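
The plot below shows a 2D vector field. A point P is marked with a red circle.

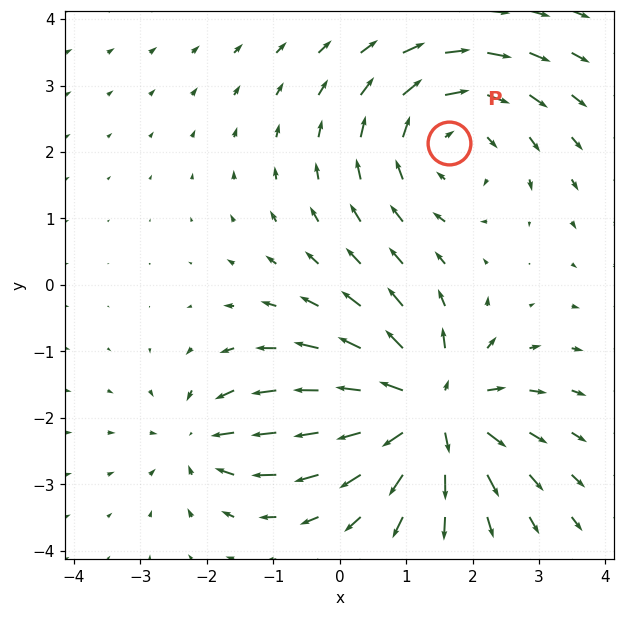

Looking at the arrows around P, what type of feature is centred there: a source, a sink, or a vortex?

At P (1.6, 2.1) the arrows circulate clockwise. Divergence ≈0, curl about -4 — near-zero divergence with nonzero curl is a vortex.

vortex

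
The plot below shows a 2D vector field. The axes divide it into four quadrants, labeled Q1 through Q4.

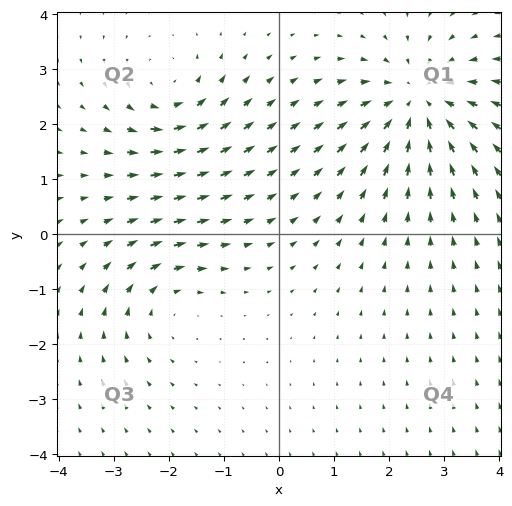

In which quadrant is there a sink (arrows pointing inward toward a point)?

The sink sits at approximately (2.5, 2.4), which lies in quadrant Q1. The divergence there is about -4, negative as expected for a sink.

Q1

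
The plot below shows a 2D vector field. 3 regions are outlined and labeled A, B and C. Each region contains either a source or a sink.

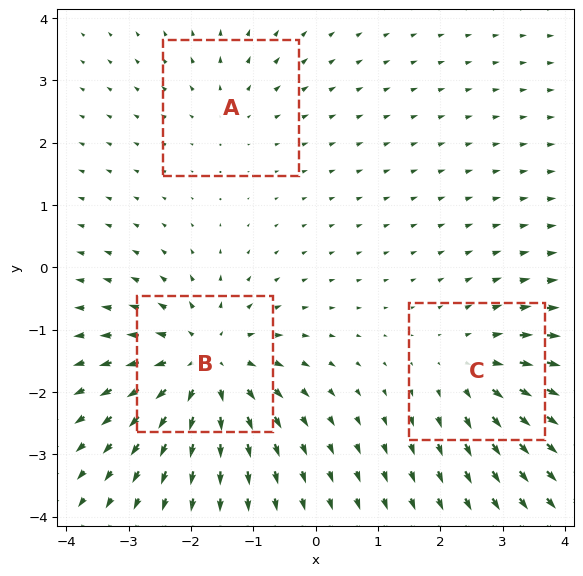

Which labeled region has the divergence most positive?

Divergence at each region's feature centre — A: about +2, B: about +5, C: about +3. Region B is most positive.

B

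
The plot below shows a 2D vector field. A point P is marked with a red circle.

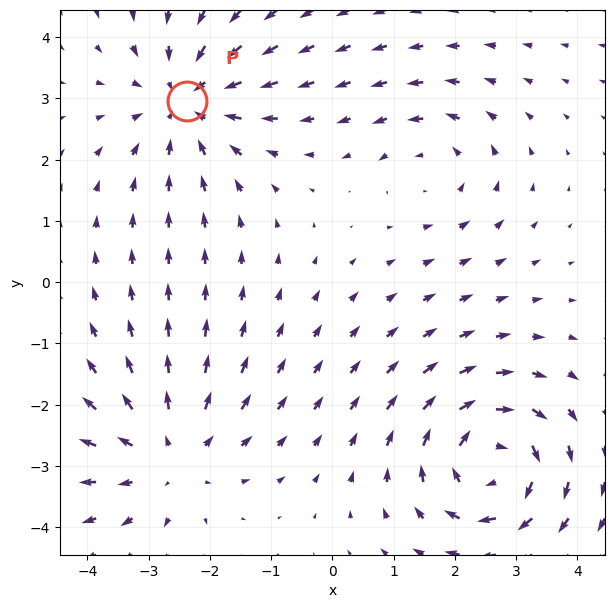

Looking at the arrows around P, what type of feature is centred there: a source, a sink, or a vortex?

sink

At P (-2.4, 3.0) the arrows converge inward. Divergence about -4, curl ≈0 — negative divergence with near-zero curl is a sink.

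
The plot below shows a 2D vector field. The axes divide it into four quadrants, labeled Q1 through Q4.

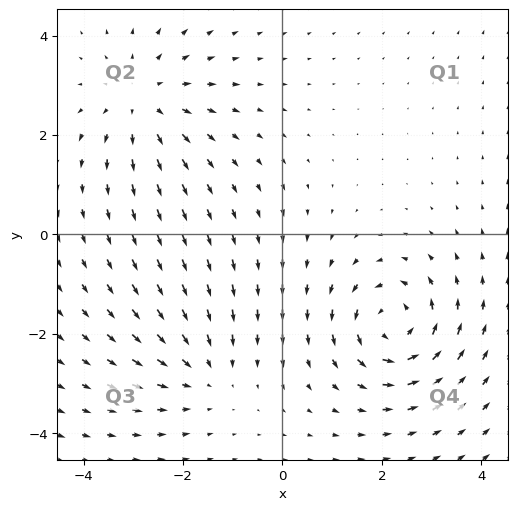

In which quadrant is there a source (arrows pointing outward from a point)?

Q2

The source sits at approximately (-2.8, 2.7), which lies in quadrant Q2. The divergence there is about +3, positive as expected for a source.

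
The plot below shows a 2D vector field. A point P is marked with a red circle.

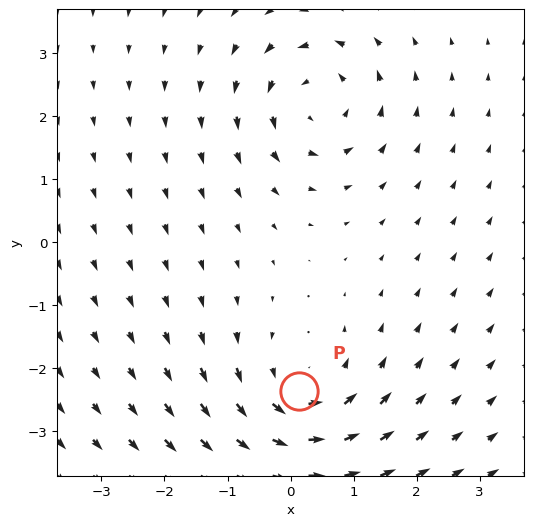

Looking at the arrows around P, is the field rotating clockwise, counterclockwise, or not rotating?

Near P at (0.1, -2.4) the arrows circulate counterclockwise. The curl (z-component) there is about +3; positive curl means counterclockwise rotation.

counterclockwise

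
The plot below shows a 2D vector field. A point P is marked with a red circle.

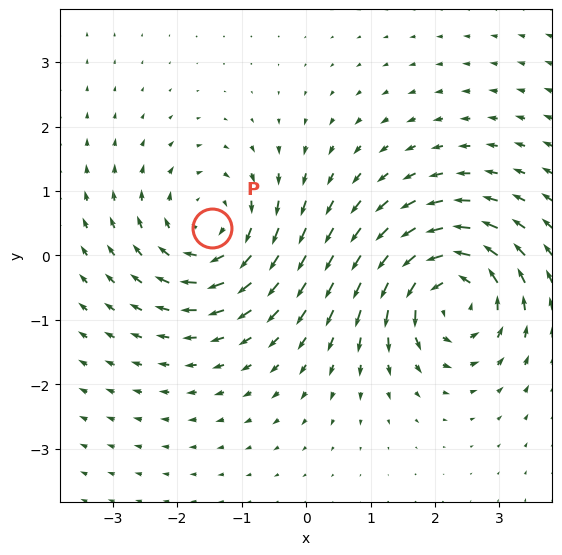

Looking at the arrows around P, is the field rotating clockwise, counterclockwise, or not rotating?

clockwise

Near P at (-1.5, 0.4) the arrows circulate clockwise. The curl (z-component) there is about -4; negative curl means clockwise rotation.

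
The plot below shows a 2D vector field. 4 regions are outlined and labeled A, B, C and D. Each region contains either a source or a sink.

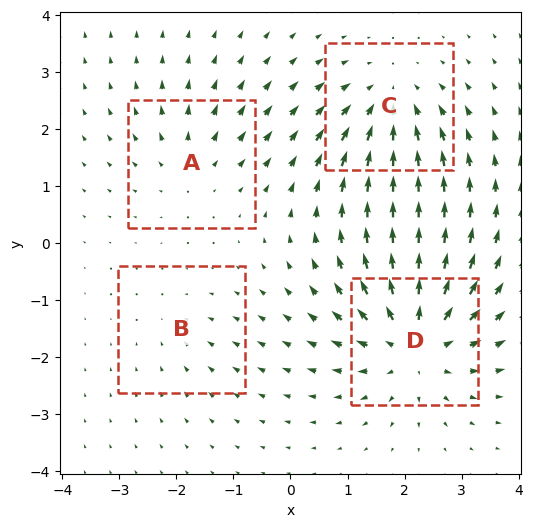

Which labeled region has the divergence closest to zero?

B

Divergence at each region's feature centre — A: about +3, B: about -2, C: about -5, D: about +7. Region B is closest to zero.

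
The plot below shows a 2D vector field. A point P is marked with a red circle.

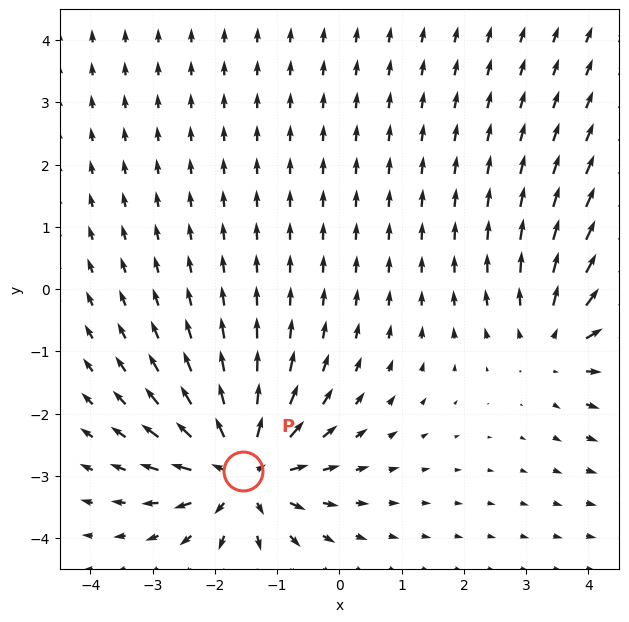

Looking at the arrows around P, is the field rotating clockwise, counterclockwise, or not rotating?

not rotating

Near P at (-1.6, -2.9) the arrows show no circulation. The curl there is ≈0.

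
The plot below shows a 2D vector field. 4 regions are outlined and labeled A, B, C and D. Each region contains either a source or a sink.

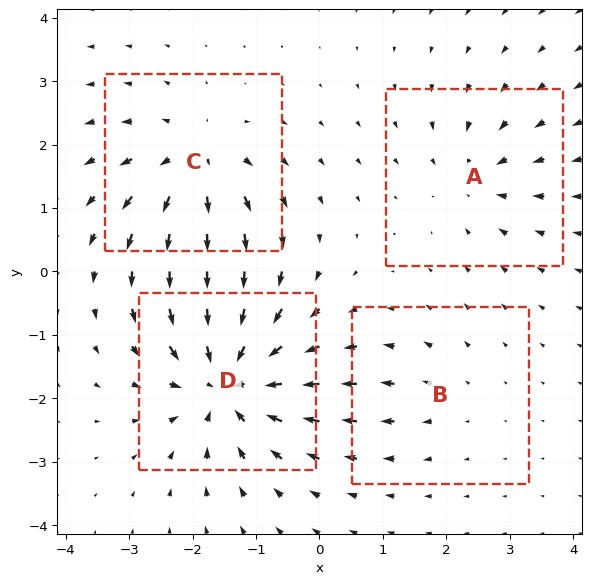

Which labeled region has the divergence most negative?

D

Divergence at each region's feature centre — A: about -4, B: about +2, C: about +5, D: about -8. Region D is most negative.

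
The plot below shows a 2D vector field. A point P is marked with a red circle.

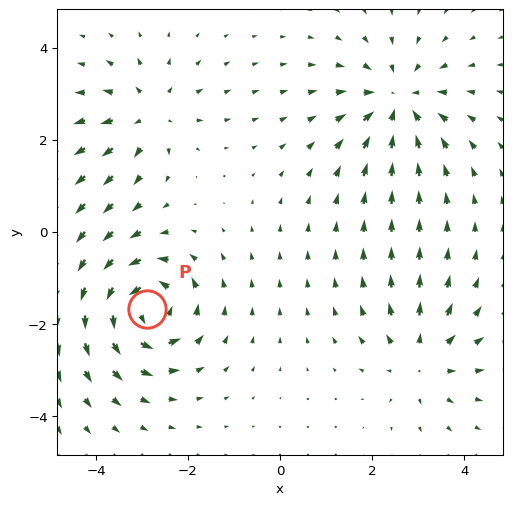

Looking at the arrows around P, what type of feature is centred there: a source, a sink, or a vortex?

vortex

At P (-2.9, -1.7) the arrows circulate counterclockwise. Divergence ≈0, curl about +6 — near-zero divergence with nonzero curl is a vortex.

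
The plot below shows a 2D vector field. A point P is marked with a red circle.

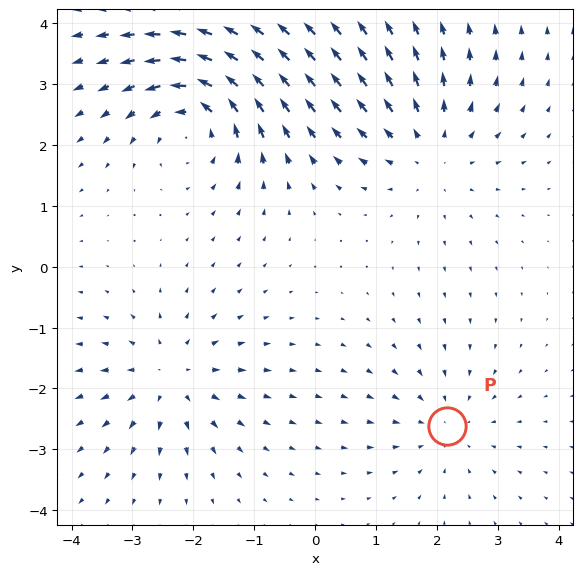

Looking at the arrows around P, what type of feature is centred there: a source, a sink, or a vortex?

At P (2.2, -2.6) the arrows converge inward. Divergence about -3, curl ≈0 — negative divergence with near-zero curl is a sink.

sink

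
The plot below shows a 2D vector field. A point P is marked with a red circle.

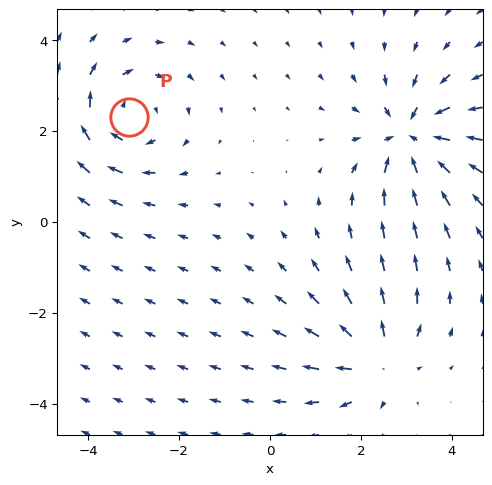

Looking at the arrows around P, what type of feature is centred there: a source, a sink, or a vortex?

At P (-3.1, 2.3) the arrows circulate clockwise. Divergence ≈0, curl about -3 — near-zero divergence with nonzero curl is a vortex.

vortex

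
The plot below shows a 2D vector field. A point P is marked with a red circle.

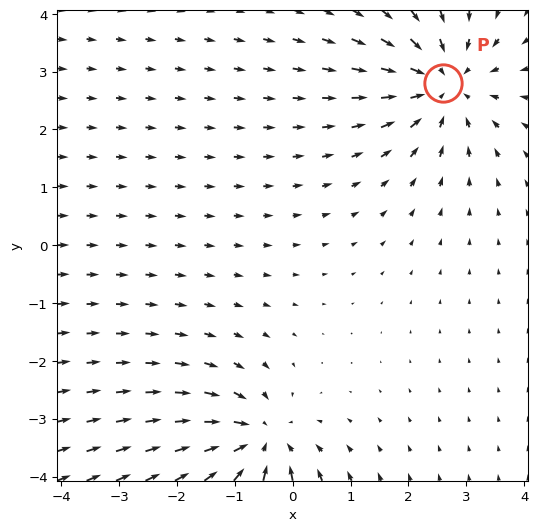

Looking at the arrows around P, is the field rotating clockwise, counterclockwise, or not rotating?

Near P at (2.6, 2.8) the arrows show no circulation. The curl there is ≈0.

not rotating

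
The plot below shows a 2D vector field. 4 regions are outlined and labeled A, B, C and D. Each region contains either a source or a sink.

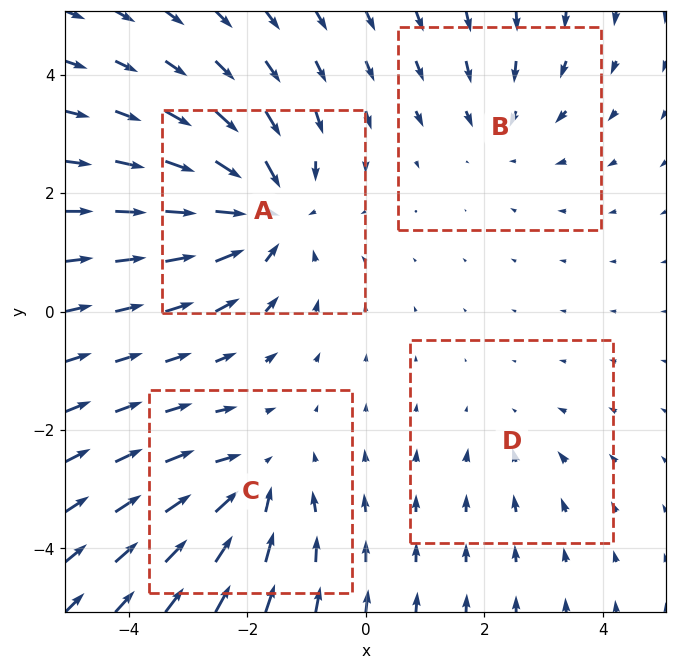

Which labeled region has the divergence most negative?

A

Divergence at each region's feature centre — A: about -6, B: about -3, C: about -4, D: about -2. Region A is most negative.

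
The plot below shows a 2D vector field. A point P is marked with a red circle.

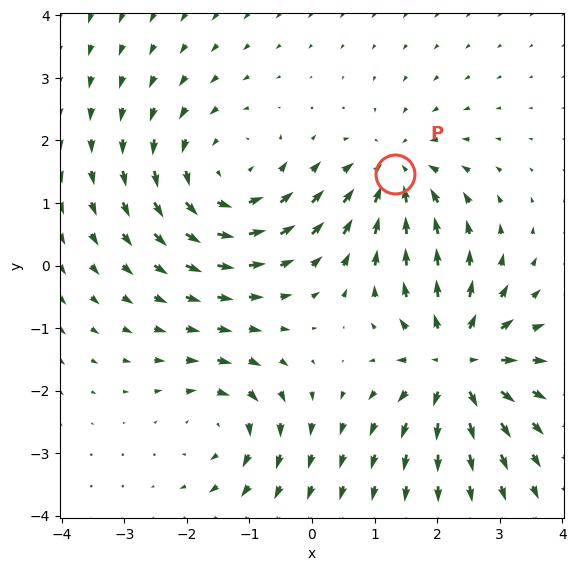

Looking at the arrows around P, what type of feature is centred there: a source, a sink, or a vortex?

At P (1.3, 1.5) the arrows converge inward. Divergence about -5, curl ≈0 — negative divergence with near-zero curl is a sink.

sink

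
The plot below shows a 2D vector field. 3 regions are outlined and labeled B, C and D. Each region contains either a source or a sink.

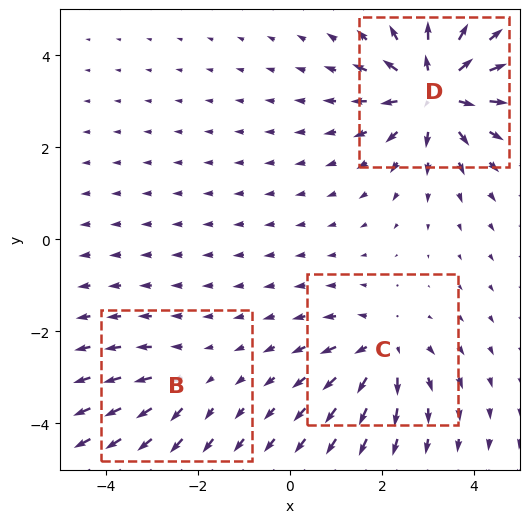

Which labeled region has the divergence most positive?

Divergence at each region's feature centre — B: about +2, C: about +4, D: about +6. Region D is most positive.

D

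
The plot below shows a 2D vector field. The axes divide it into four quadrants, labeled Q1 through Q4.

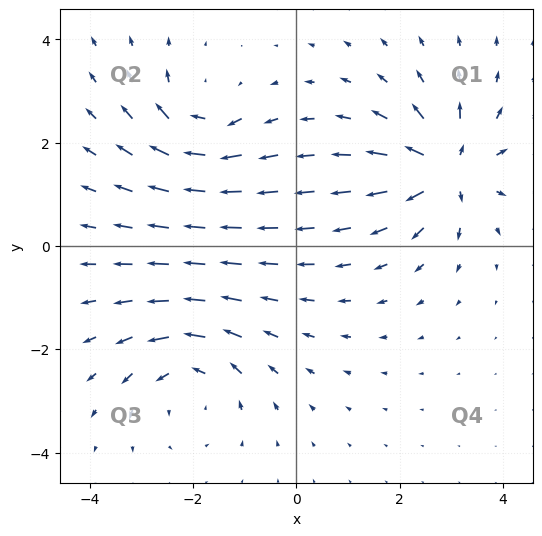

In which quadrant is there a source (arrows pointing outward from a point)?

Q1

The source sits at approximately (2.9, 1.5), which lies in quadrant Q1. The divergence there is about +6, positive as expected for a source.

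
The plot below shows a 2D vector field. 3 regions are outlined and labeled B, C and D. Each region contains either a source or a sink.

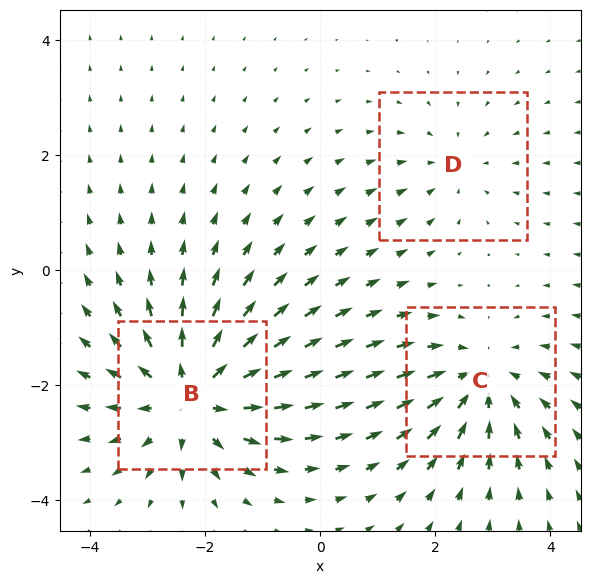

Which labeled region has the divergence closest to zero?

D

Divergence at each region's feature centre — B: about +4, C: about -3, D: about -2. Region D is closest to zero.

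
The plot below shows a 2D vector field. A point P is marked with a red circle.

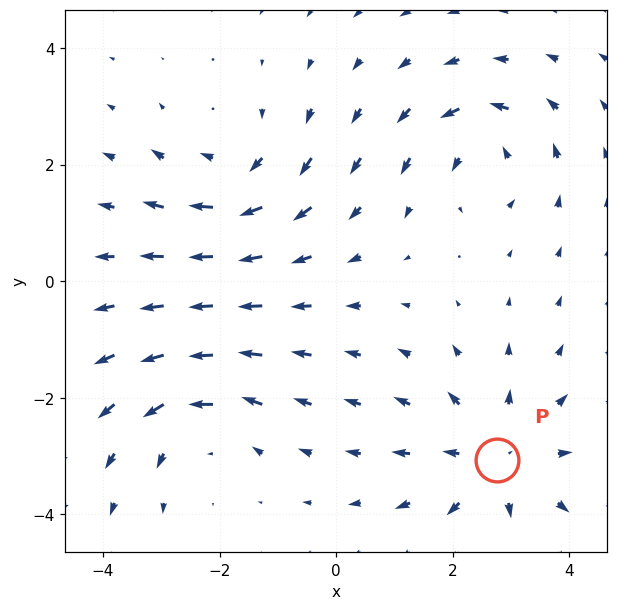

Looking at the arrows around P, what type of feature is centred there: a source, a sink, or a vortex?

At P (2.8, -3.1) the arrows spread outward. Divergence about +4, curl ≈0 — positive divergence with near-zero curl is a source.

source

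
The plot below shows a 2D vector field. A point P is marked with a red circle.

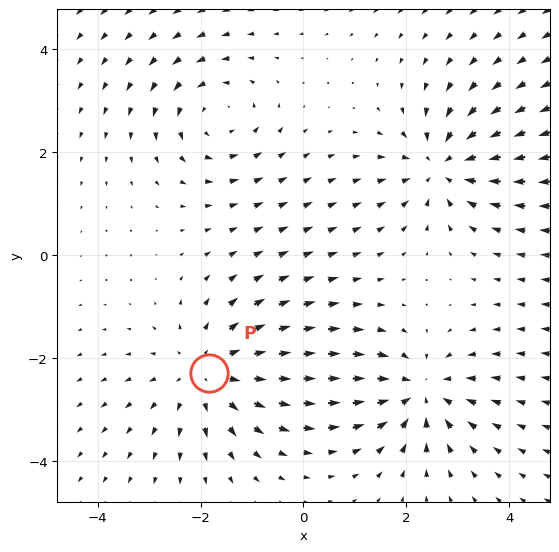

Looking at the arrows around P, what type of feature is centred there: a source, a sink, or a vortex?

At P (-1.8, -2.3) the arrows spread outward. Divergence about +3, curl ≈0 — positive divergence with near-zero curl is a source.

source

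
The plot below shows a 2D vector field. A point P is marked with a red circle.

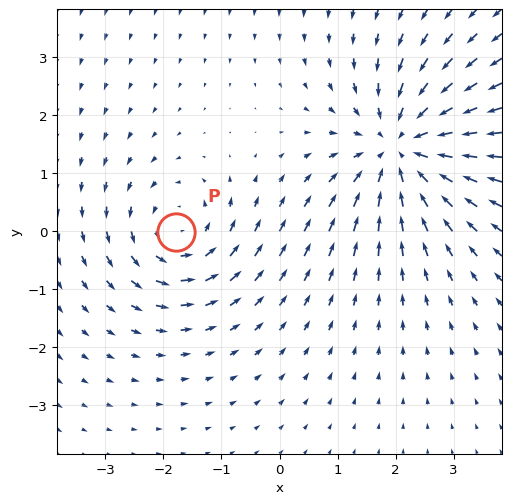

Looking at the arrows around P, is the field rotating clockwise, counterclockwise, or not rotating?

counterclockwise

Near P at (-1.8, -0.0) the arrows circulate counterclockwise. The curl (z-component) there is about +3; positive curl means counterclockwise rotation.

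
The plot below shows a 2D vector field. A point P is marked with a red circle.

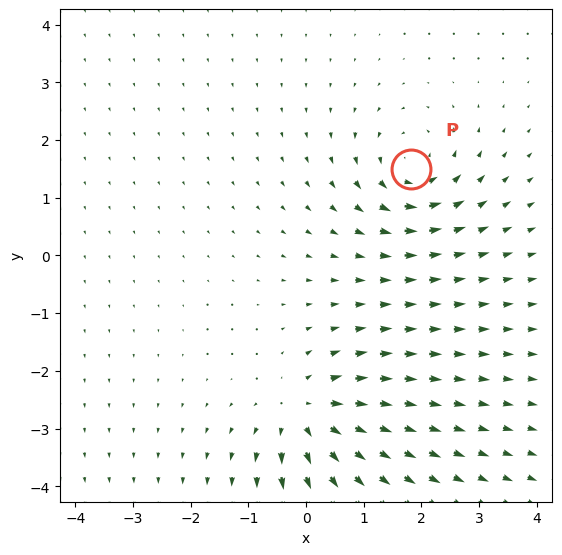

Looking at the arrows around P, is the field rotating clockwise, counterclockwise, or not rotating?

counterclockwise

Near P at (1.8, 1.5) the arrows circulate counterclockwise. The curl (z-component) there is about +5; positive curl means counterclockwise rotation.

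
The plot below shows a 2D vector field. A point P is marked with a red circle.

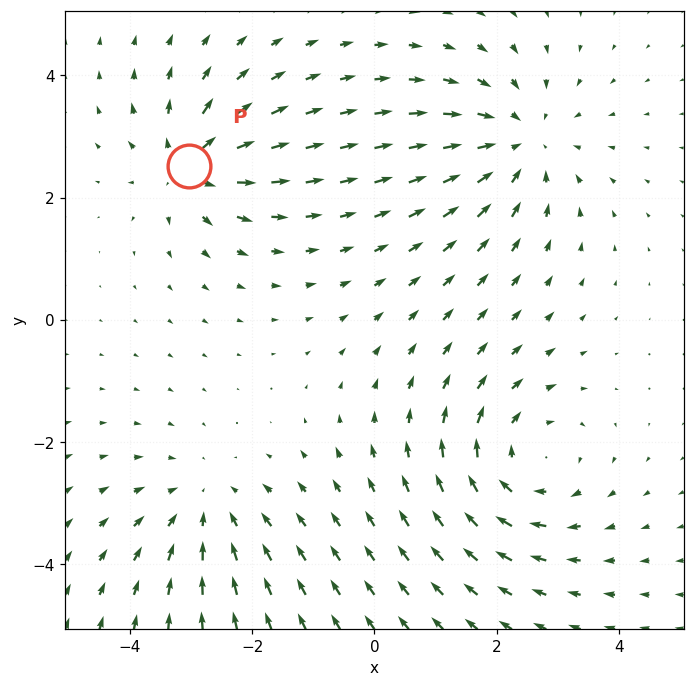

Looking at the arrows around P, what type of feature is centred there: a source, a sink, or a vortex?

source

At P (-3.0, 2.5) the arrows spread outward. Divergence about +4, curl ≈0 — positive divergence with near-zero curl is a source.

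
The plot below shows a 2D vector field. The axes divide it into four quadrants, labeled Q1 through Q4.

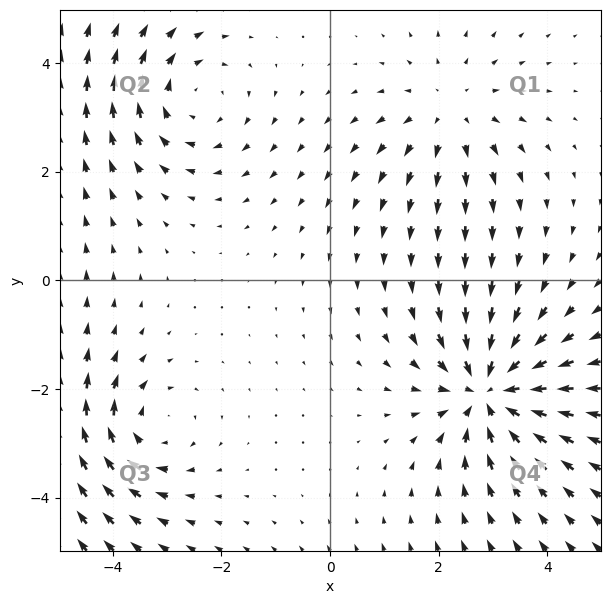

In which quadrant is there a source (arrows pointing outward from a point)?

The source sits at approximately (2.2, 3.1), which lies in quadrant Q1. The divergence there is about +2, positive as expected for a source.

Q1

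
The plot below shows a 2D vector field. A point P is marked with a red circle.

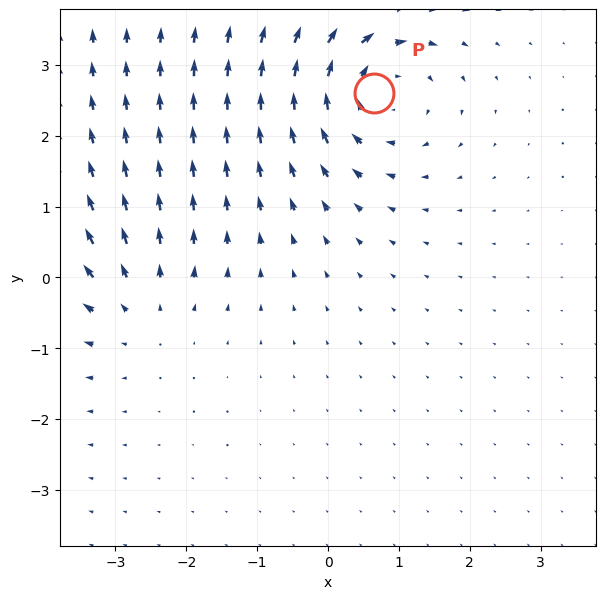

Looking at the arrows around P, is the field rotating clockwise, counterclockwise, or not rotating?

clockwise

Near P at (0.6, 2.6) the arrows circulate clockwise. The curl (z-component) there is about -5; negative curl means clockwise rotation.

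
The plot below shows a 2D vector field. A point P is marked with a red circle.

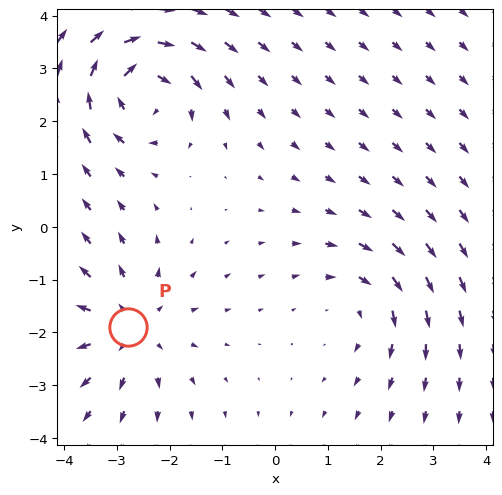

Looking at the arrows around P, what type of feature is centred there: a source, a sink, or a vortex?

At P (-2.8, -1.9) the arrows spread outward. Divergence about +3, curl ≈0 — positive divergence with near-zero curl is a source.

source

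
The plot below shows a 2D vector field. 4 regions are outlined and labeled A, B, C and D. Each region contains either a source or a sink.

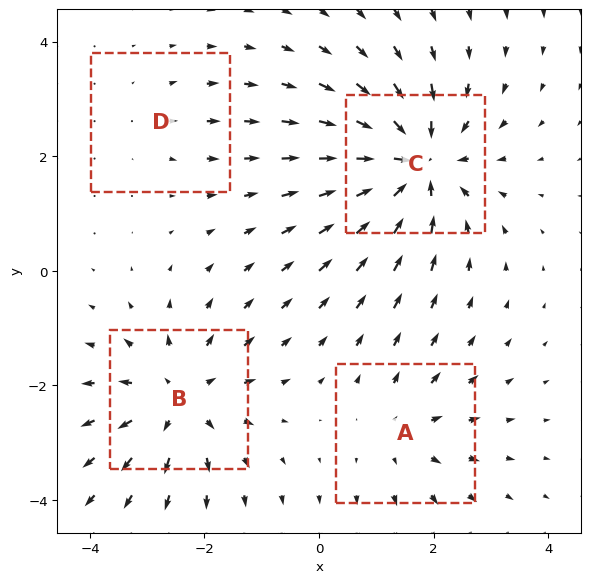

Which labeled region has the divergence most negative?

Divergence at each region's feature centre — A: about +3, B: about +5, C: about -7, D: about +2. Region C is most negative.

C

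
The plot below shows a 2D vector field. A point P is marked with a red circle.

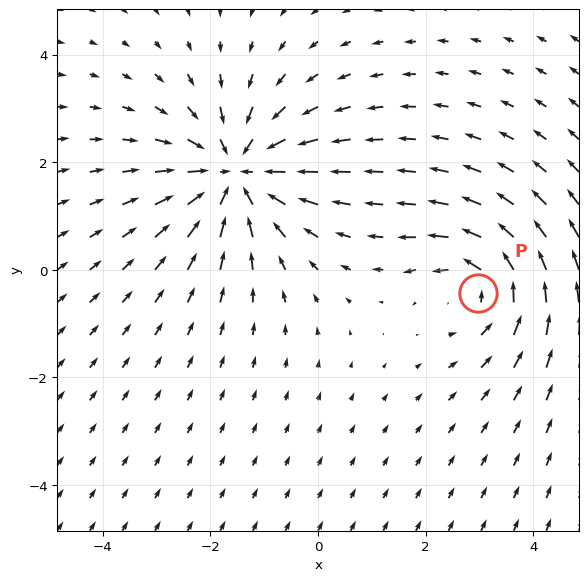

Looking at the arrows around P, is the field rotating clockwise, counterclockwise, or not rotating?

counterclockwise

Near P at (3.0, -0.4) the arrows circulate counterclockwise. The curl (z-component) there is about +4; positive curl means counterclockwise rotation.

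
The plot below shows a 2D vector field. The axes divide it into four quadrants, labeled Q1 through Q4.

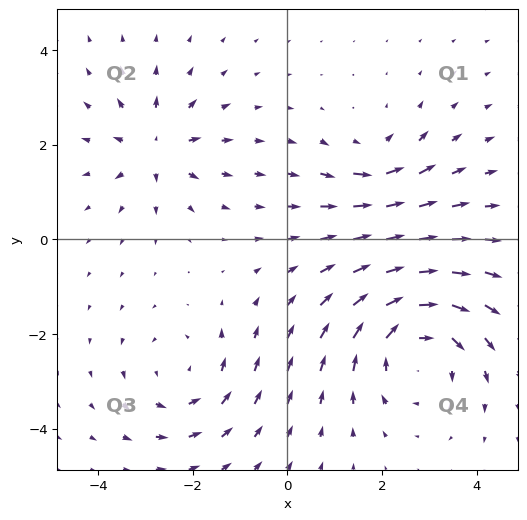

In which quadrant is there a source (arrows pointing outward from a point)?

The source sits at approximately (-2.8, 1.9), which lies in quadrant Q2. The divergence there is about +4, positive as expected for a source.

Q2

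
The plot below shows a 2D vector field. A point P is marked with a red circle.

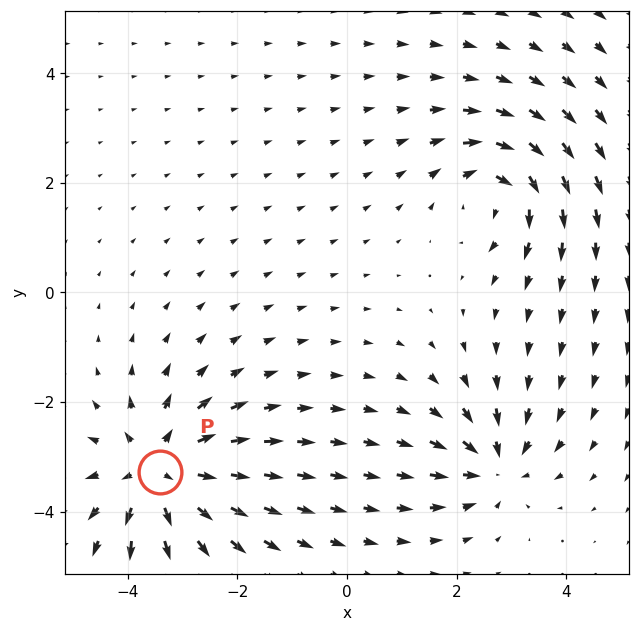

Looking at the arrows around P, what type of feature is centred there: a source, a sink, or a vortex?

source

At P (-3.4, -3.3) the arrows spread outward. Divergence about +4, curl ≈0 — positive divergence with near-zero curl is a source.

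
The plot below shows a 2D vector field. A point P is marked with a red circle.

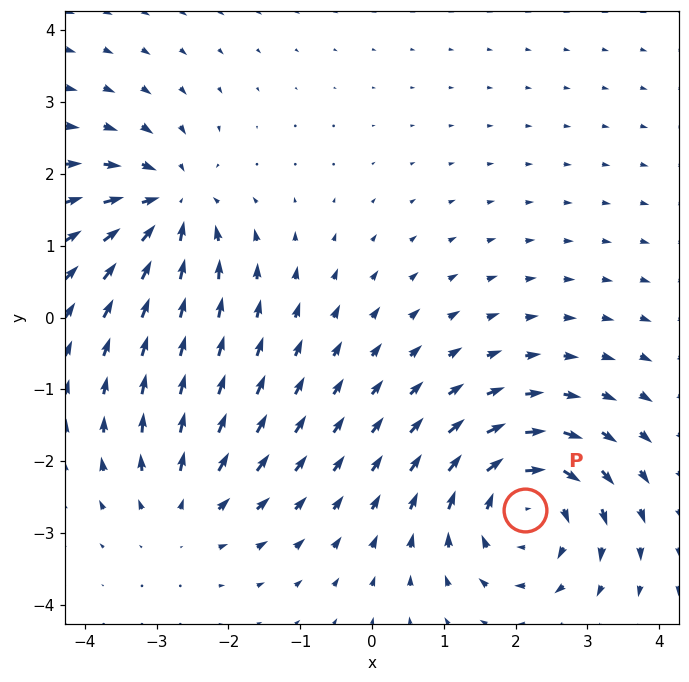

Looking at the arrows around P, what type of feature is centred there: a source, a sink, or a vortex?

At P (2.1, -2.7) the arrows circulate clockwise. Divergence ≈0, curl about -4 — near-zero divergence with nonzero curl is a vortex.

vortex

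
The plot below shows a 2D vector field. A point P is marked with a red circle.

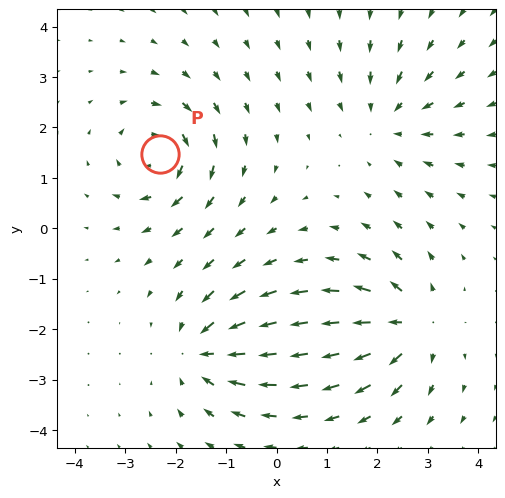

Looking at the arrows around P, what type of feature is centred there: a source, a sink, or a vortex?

vortex

At P (-2.3, 1.5) the arrows circulate clockwise. Divergence ≈0, curl about -5 — near-zero divergence with nonzero curl is a vortex.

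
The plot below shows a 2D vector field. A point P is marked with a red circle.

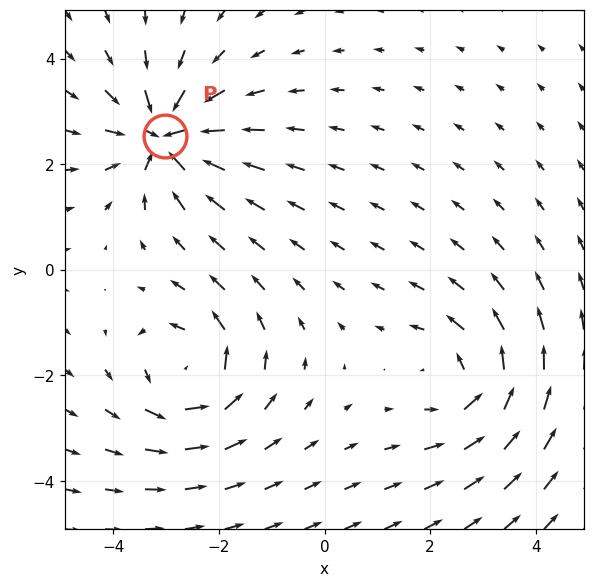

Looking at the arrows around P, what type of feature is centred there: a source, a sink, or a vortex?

sink

At P (-3.0, 2.5) the arrows converge inward. Divergence about -7, curl ≈0 — negative divergence with near-zero curl is a sink.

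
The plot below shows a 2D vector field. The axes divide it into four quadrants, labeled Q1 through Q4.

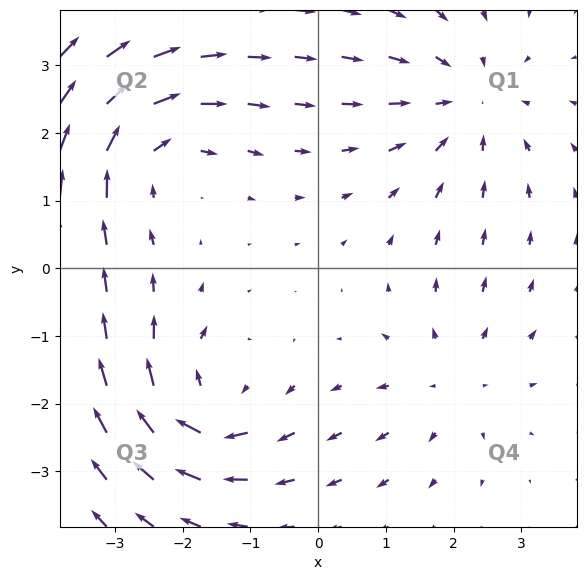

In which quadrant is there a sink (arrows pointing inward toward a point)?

The sink sits at approximately (2.2, 2.5), which lies in quadrant Q1. The divergence there is about -3, negative as expected for a sink.

Q1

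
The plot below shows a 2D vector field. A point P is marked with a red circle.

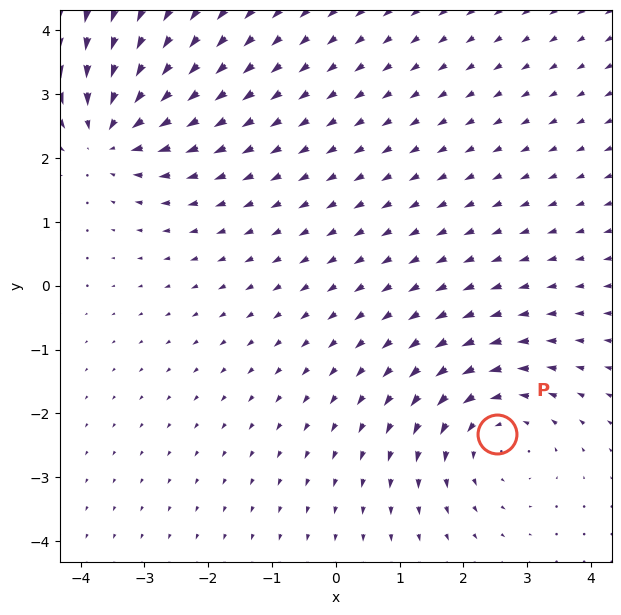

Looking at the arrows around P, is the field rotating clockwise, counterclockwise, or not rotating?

Near P at (2.5, -2.3) the arrows circulate counterclockwise. The curl (z-component) there is about +3; positive curl means counterclockwise rotation.

counterclockwise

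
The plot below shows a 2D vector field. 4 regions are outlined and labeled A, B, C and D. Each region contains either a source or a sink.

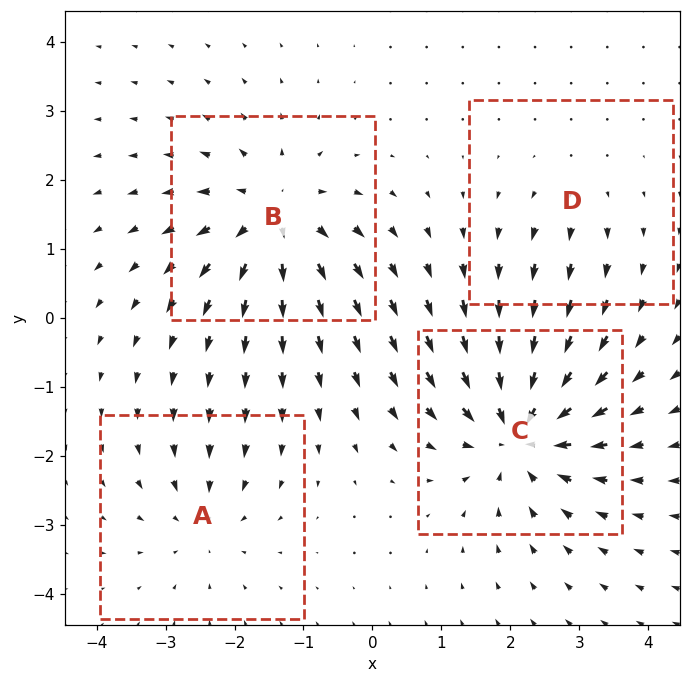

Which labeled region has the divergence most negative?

Divergence at each region's feature centre — A: about -3, B: about +6, C: about -7, D: about +2. Region C is most negative.

C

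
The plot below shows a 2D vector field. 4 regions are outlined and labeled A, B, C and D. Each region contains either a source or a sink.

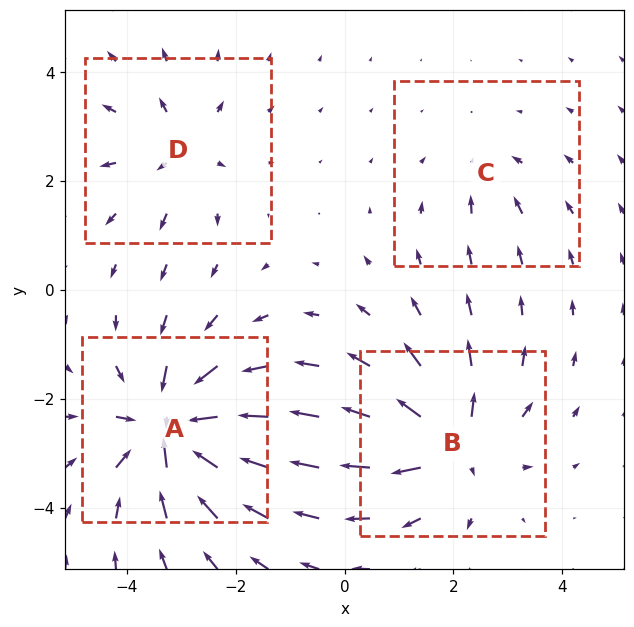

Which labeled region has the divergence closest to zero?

C

Divergence at each region's feature centre — A: about -8, B: about +6, C: about -2, D: about +4. Region C is closest to zero.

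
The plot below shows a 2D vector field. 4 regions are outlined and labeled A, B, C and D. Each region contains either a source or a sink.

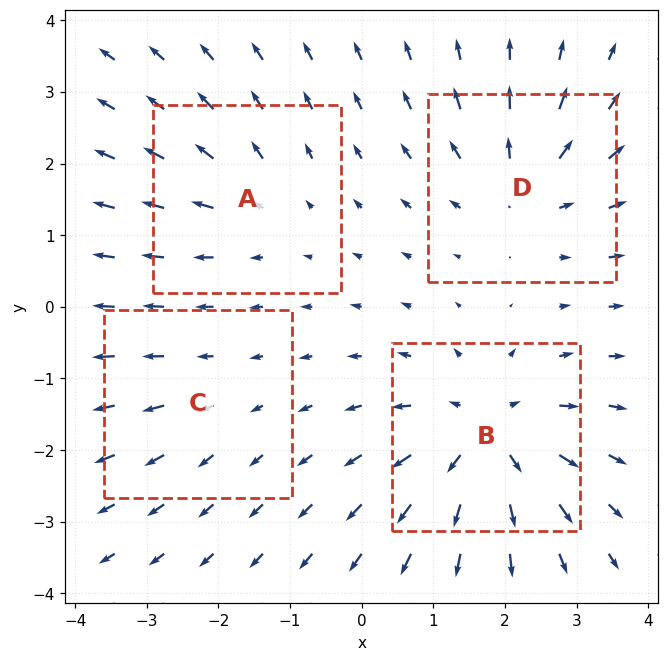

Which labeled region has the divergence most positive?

Divergence at each region's feature centre — A: about +3, B: about +7, C: about +2, D: about +5. Region B is most positive.

B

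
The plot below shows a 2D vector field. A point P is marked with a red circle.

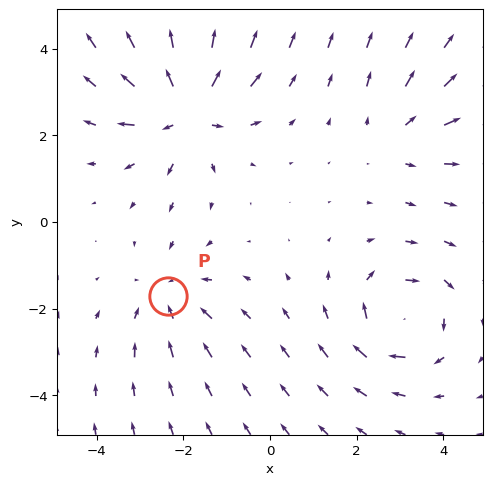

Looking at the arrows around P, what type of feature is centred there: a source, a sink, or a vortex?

sink

At P (-2.4, -1.7) the arrows converge inward. Divergence about -3, curl ≈0 — negative divergence with near-zero curl is a sink.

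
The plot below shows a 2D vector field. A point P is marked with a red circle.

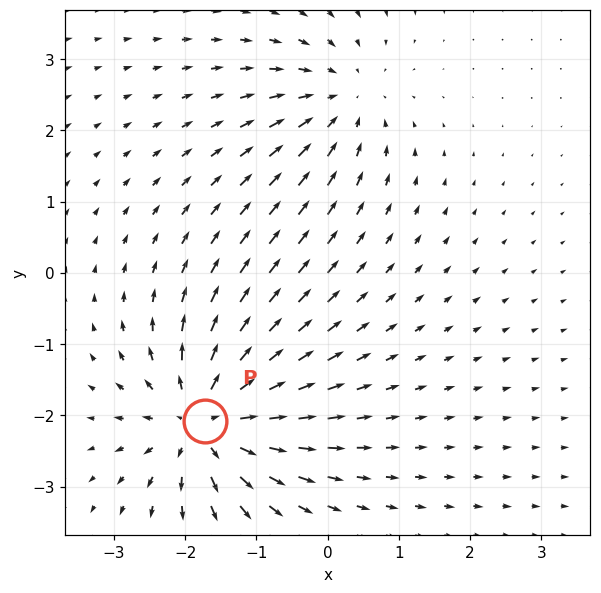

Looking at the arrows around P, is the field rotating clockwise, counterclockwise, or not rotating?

not rotating

Near P at (-1.7, -2.1) the arrows show no circulation. The curl there is ≈0.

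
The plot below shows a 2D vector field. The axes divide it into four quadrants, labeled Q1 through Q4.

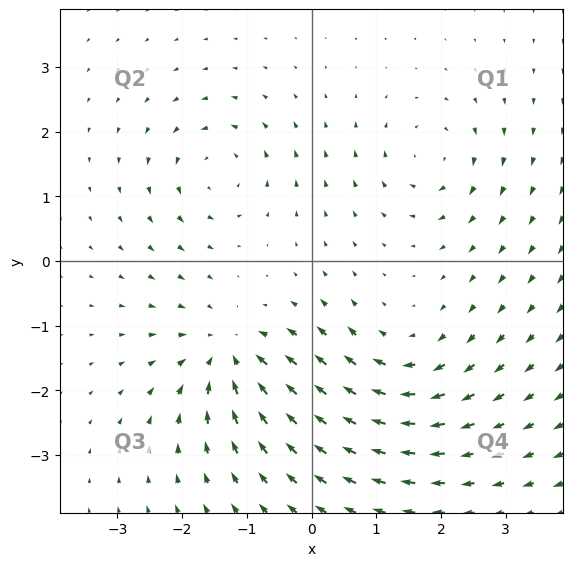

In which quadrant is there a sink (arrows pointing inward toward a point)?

The sink sits at approximately (-1.3, -1.5), which lies in quadrant Q3. The divergence there is about -6, negative as expected for a sink.

Q3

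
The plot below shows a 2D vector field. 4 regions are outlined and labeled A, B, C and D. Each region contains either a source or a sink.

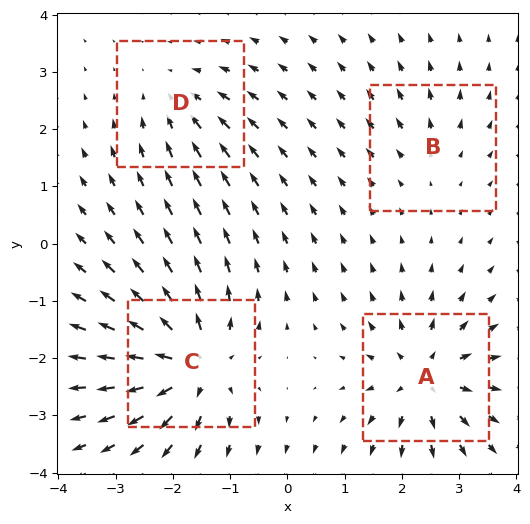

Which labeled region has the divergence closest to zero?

Divergence at each region's feature centre — A: about +6, B: about +2, C: about +8, D: about -4. Region B is closest to zero.

B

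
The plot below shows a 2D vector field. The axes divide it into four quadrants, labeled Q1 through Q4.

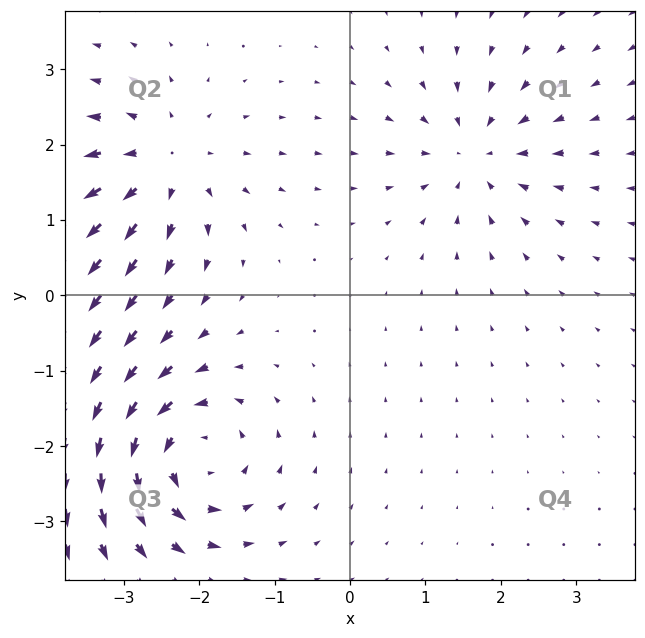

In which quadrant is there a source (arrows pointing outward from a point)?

Q2

The source sits at approximately (-2.5, 1.7), which lies in quadrant Q2. The divergence there is about +4, positive as expected for a source.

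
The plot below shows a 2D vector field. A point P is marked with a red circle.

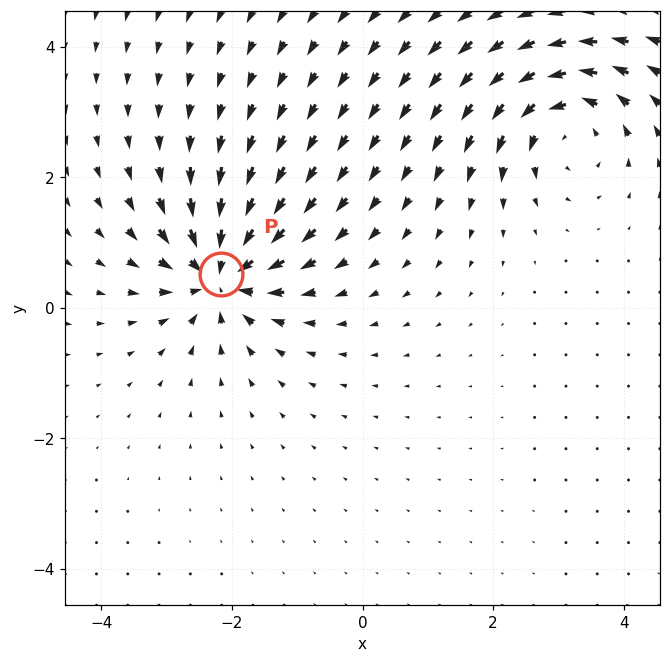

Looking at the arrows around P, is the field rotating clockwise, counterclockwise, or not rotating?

Near P at (-2.2, 0.5) the arrows show no circulation. The curl there is ≈0.

not rotating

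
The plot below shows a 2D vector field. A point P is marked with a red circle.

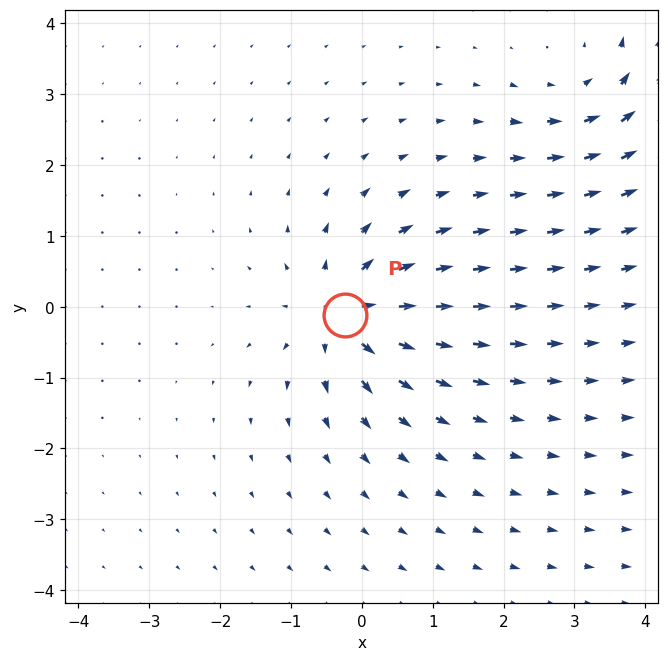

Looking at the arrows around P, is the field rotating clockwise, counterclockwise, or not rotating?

Near P at (-0.2, -0.1) the arrows show no circulation. The curl there is ≈0.

not rotating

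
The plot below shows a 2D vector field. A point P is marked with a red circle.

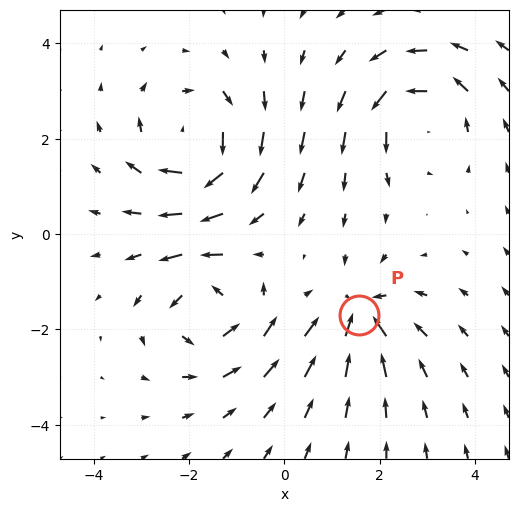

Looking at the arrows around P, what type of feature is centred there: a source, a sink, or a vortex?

sink

At P (1.6, -1.7) the arrows converge inward. Divergence about -4, curl ≈0 — negative divergence with near-zero curl is a sink.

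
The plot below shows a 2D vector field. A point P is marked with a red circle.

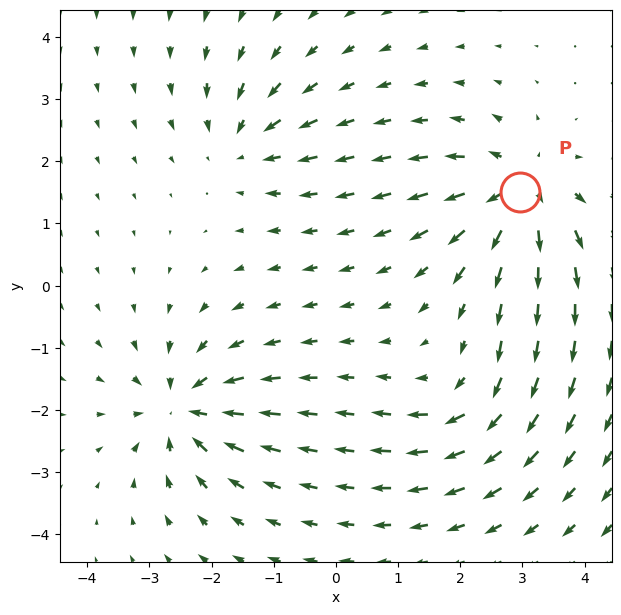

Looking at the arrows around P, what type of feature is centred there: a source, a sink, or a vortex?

source

At P (3.0, 1.5) the arrows spread outward. Divergence about +6, curl ≈0 — positive divergence with near-zero curl is a source.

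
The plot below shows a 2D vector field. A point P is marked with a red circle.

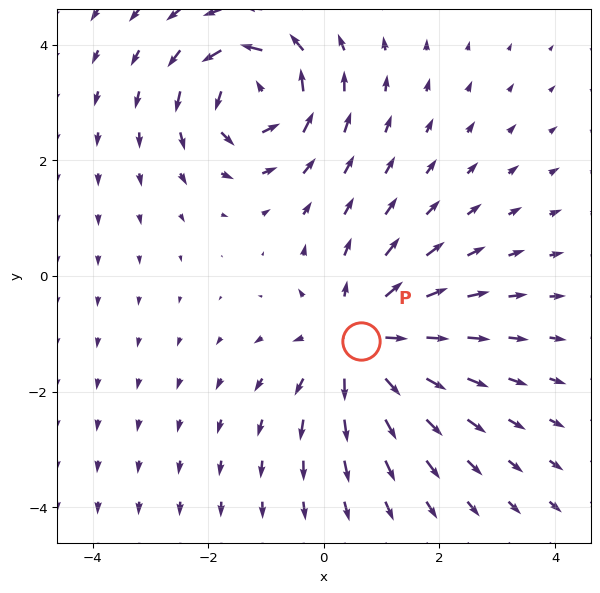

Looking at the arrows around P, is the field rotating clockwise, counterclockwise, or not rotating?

not rotating

Near P at (0.6, -1.1) the arrows show no circulation. The curl there is ≈0.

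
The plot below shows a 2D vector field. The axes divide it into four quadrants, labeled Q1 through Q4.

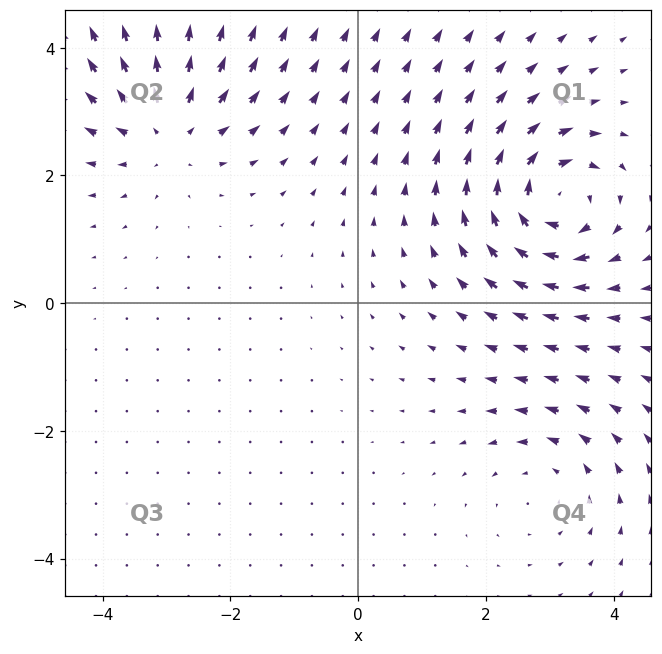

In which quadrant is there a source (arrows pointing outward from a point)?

Q2

The source sits at approximately (-3.0, 2.7), which lies in quadrant Q2. The divergence there is about +4, positive as expected for a source.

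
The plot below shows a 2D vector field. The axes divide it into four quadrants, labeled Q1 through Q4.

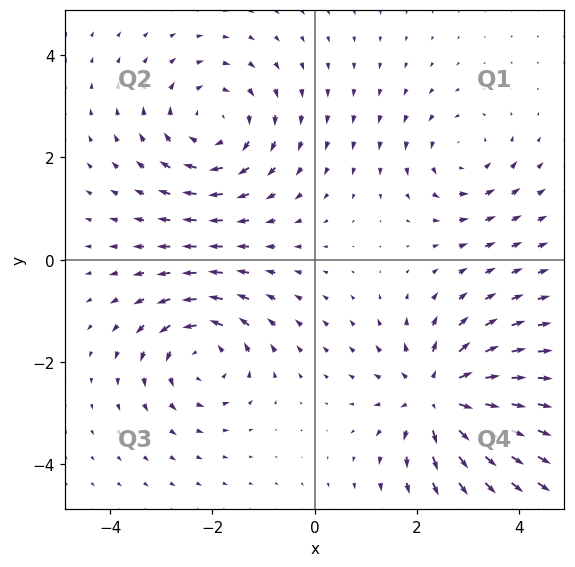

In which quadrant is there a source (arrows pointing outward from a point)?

The source sits at approximately (2.4, -2.7), which lies in quadrant Q4. The divergence there is about +5, positive as expected for a source.

Q4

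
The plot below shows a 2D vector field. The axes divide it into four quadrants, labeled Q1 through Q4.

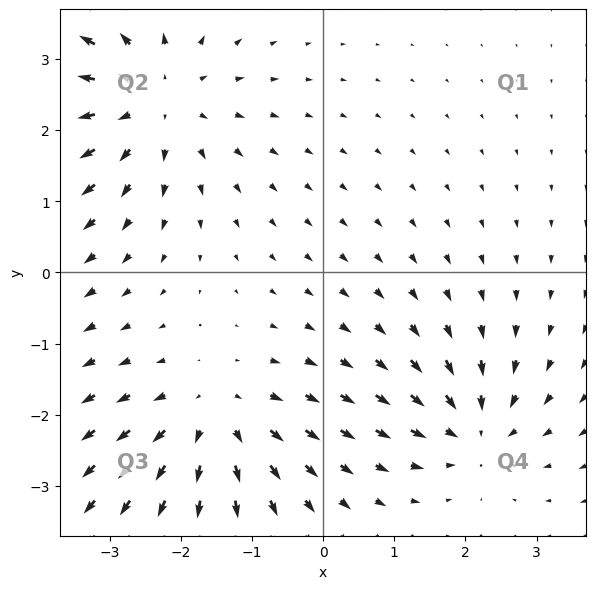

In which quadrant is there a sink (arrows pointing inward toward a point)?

The sink sits at approximately (2.1, -2.2), which lies in quadrant Q4. The divergence there is about -3, negative as expected for a sink.

Q4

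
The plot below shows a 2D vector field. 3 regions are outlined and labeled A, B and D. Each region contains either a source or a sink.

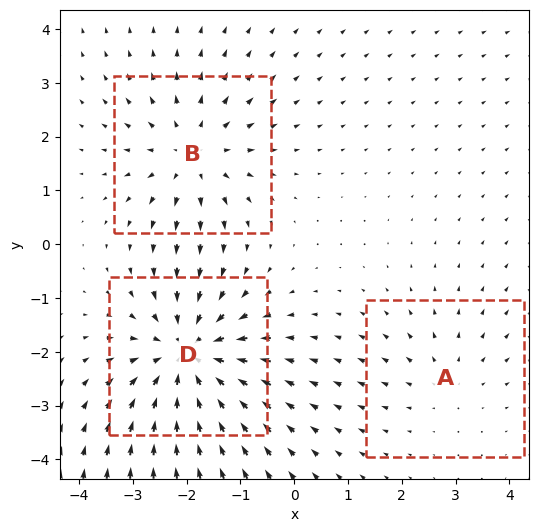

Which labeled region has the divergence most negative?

D

Divergence at each region's feature centre — A: about +2, B: about +3, D: about -4. Region D is most negative.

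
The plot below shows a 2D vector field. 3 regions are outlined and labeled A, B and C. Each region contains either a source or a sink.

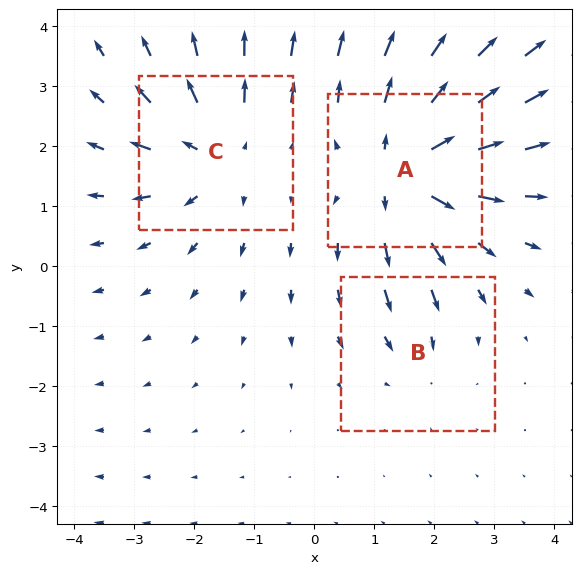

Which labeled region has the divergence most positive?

Divergence at each region's feature centre — A: about +4, B: about -2, C: about +3. Region A is most positive.

A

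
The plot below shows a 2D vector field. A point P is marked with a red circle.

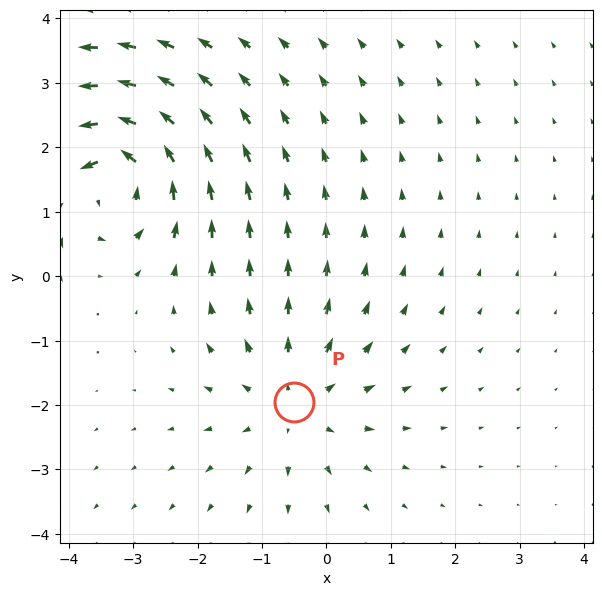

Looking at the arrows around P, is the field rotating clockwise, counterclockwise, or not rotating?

not rotating

Near P at (-0.5, -2.0) the arrows show no circulation. The curl there is ≈0.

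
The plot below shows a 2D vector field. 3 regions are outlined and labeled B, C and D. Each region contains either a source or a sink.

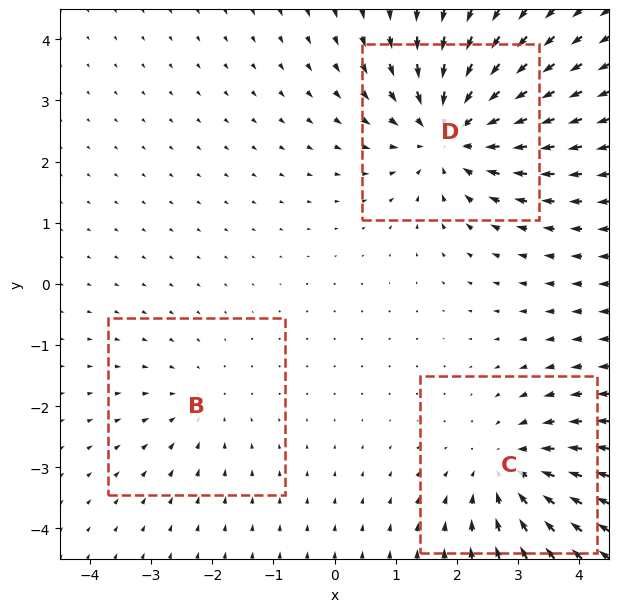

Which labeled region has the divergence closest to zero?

Divergence at each region's feature centre — B: about -2, C: about -3, D: about -4. Region B is closest to zero.

B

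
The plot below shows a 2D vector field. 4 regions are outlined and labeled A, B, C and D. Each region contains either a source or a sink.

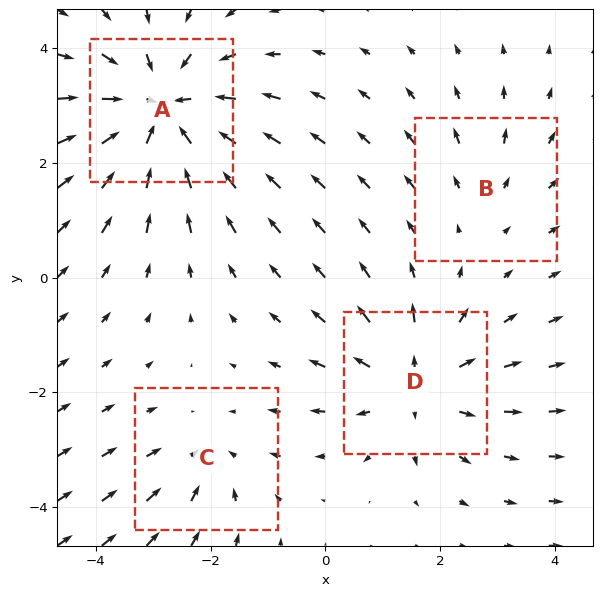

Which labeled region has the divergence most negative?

A

Divergence at each region's feature centre — A: about -6, B: about +2, C: about -3, D: about +4. Region A is most negative.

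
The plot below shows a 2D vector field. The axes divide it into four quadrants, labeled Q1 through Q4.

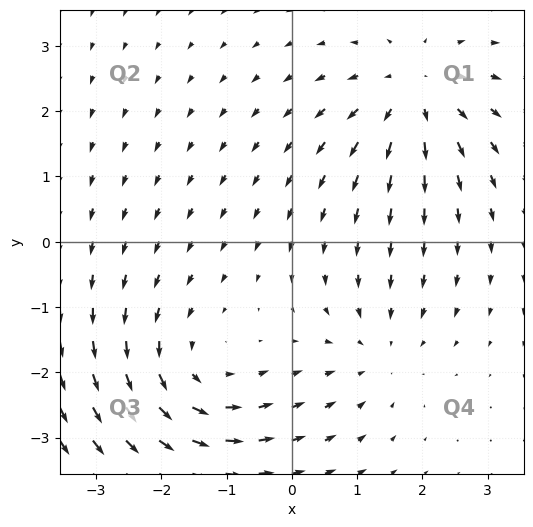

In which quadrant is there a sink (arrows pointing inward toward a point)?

Q4

The sink sits at approximately (1.3, -1.7), which lies in quadrant Q4. The divergence there is about -2, negative as expected for a sink.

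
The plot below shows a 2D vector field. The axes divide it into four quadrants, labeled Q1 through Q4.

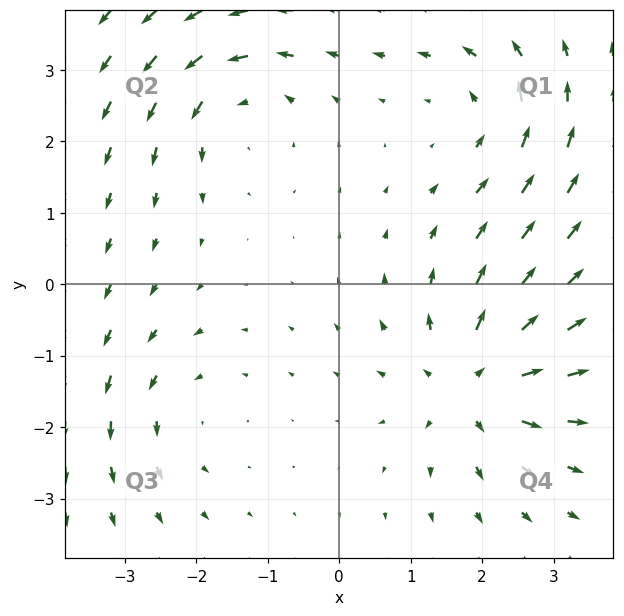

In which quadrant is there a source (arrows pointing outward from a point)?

Q4

The source sits at approximately (1.9, -1.4), which lies in quadrant Q4. The divergence there is about +6, positive as expected for a source.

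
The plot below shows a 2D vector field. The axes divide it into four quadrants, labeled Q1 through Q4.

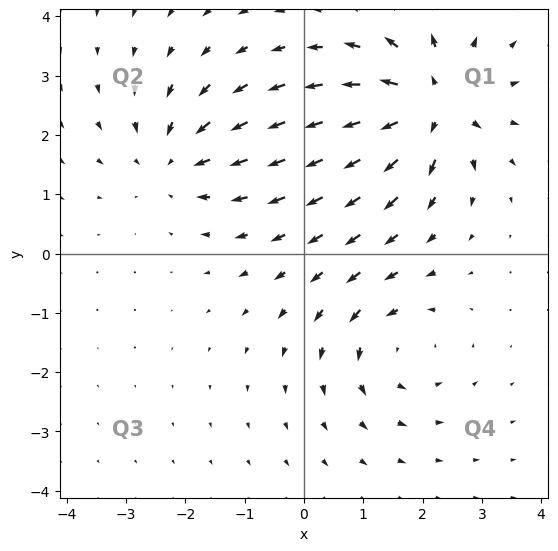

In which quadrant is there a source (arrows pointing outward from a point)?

The source sits at approximately (2.2, 2.5), which lies in quadrant Q1. The divergence there is about +6, positive as expected for a source.

Q1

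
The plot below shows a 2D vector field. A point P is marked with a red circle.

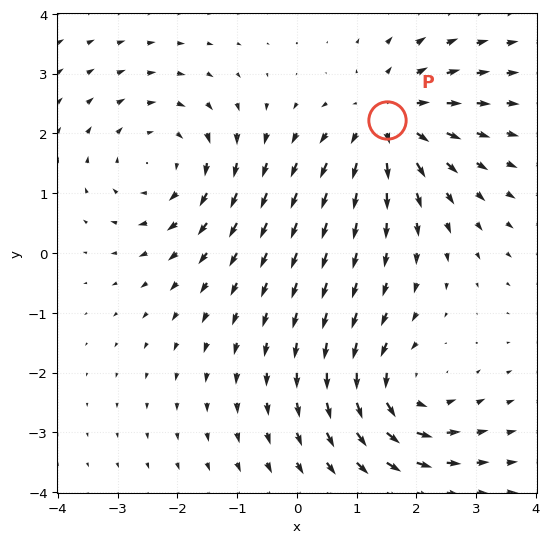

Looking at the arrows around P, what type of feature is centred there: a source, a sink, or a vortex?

source

At P (1.5, 2.2) the arrows spread outward. Divergence about +4, curl ≈0 — positive divergence with near-zero curl is a source.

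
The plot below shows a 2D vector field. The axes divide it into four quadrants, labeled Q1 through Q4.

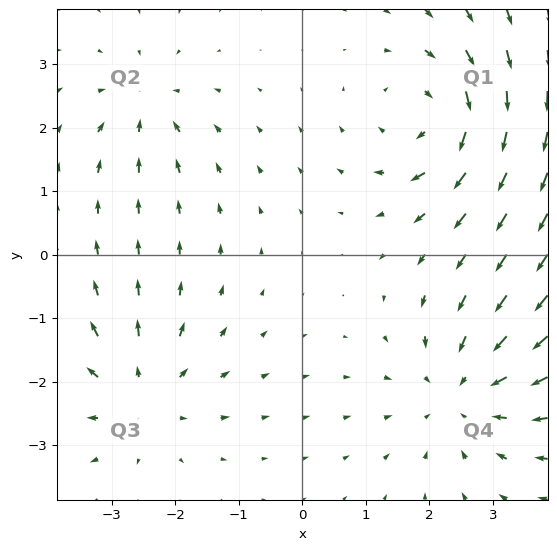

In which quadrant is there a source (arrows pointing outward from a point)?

The source sits at approximately (-2.6, -2.2), which lies in quadrant Q3. The divergence there is about +4, positive as expected for a source.

Q3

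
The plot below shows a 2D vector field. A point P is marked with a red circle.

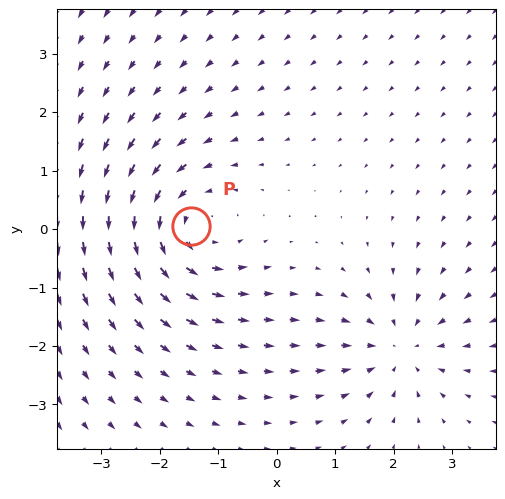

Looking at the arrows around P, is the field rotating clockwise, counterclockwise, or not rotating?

Near P at (-1.5, 0.1) the arrows circulate counterclockwise. The curl (z-component) there is about +4; positive curl means counterclockwise rotation.

counterclockwise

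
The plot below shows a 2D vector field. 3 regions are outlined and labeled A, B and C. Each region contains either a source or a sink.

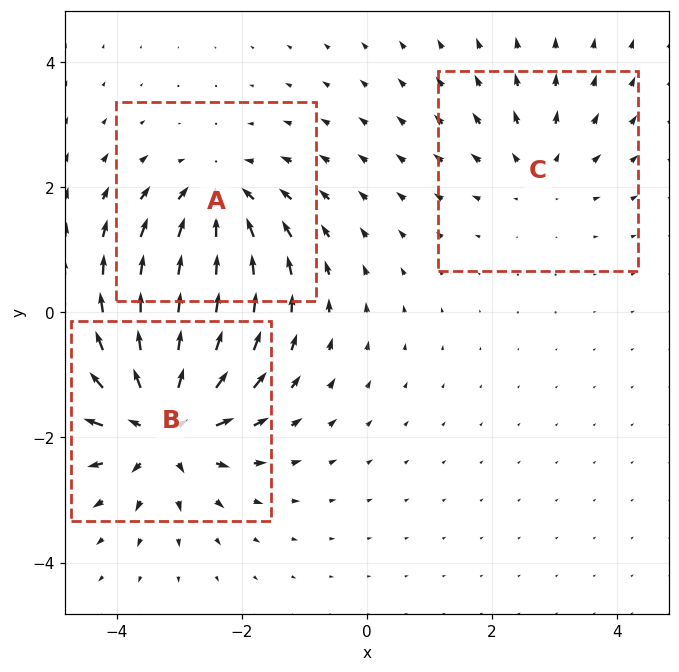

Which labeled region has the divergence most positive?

B

Divergence at each region's feature centre — A: about -4, B: about +5, C: about +2. Region B is most positive.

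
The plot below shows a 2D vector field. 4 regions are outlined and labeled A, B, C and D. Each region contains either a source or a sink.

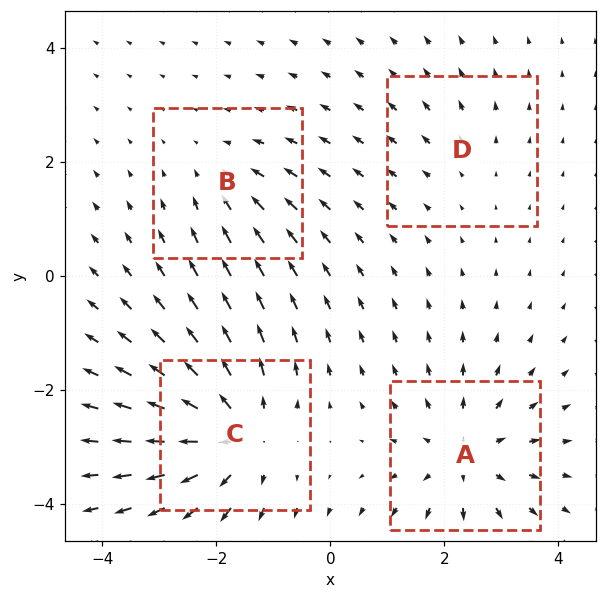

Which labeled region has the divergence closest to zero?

Divergence at each region's feature centre — A: about +5, B: about -3, C: about +6, D: about +2. Region D is closest to zero.

D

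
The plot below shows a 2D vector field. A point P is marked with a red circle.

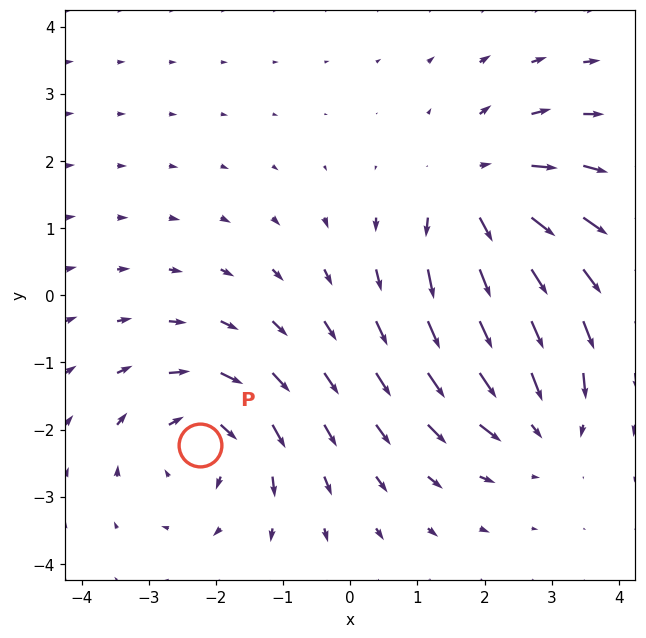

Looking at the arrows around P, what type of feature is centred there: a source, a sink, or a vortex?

At P (-2.2, -2.2) the arrows circulate clockwise. Divergence ≈0, curl about -4 — near-zero divergence with nonzero curl is a vortex.

vortex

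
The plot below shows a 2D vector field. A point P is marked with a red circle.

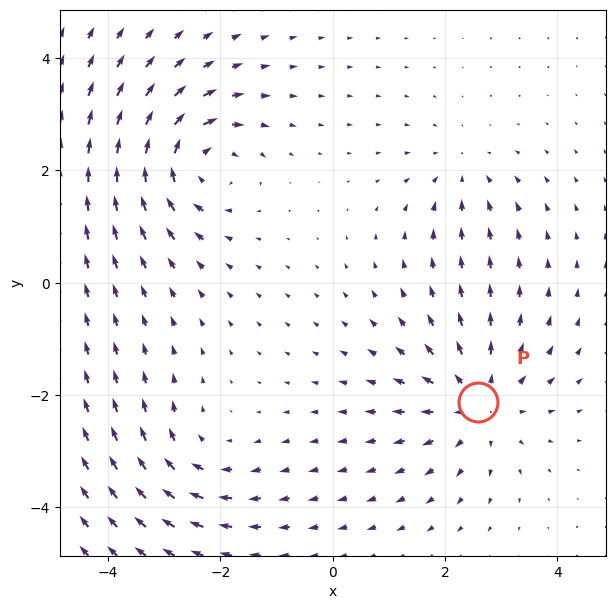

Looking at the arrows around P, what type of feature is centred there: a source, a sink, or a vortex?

source

At P (2.6, -2.1) the arrows spread outward. Divergence about +4, curl ≈0 — positive divergence with near-zero curl is a source.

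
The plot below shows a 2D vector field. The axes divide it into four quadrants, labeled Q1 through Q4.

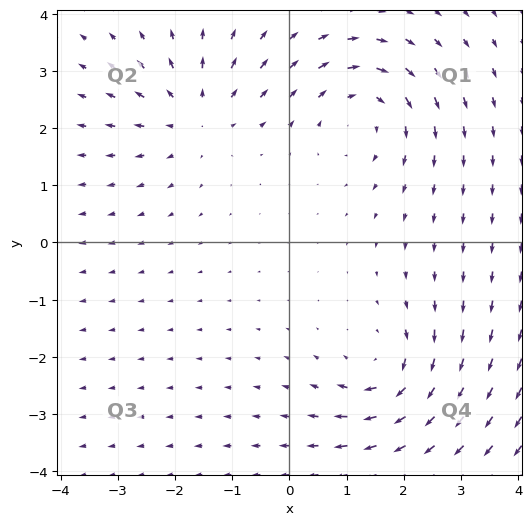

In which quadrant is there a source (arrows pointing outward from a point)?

Q2

The source sits at approximately (-1.6, 2.2), which lies in quadrant Q2. The divergence there is about +3, positive as expected for a source.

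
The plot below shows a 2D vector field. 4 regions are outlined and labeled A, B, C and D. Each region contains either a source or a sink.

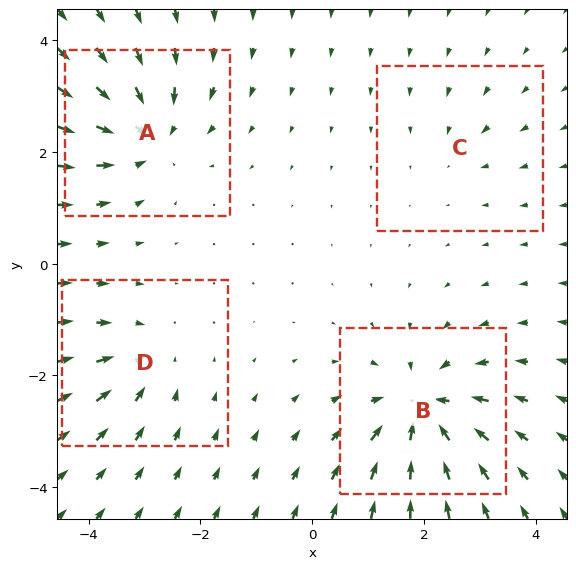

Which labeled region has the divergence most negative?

Divergence at each region's feature centre — A: about -6, B: about -7, C: about -2, D: about -4. Region B is most negative.

B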